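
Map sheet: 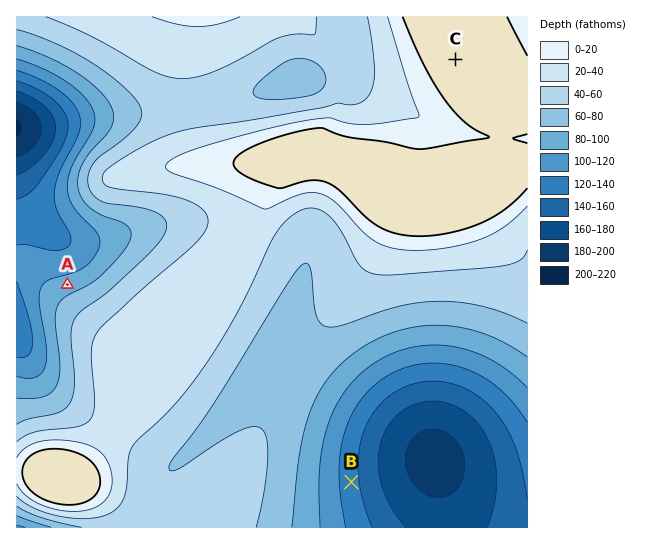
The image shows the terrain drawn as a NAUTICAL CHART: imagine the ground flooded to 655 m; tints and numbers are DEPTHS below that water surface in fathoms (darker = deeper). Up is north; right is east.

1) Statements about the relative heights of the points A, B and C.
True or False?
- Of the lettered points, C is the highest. True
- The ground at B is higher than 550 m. False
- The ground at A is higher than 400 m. True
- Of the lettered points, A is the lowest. False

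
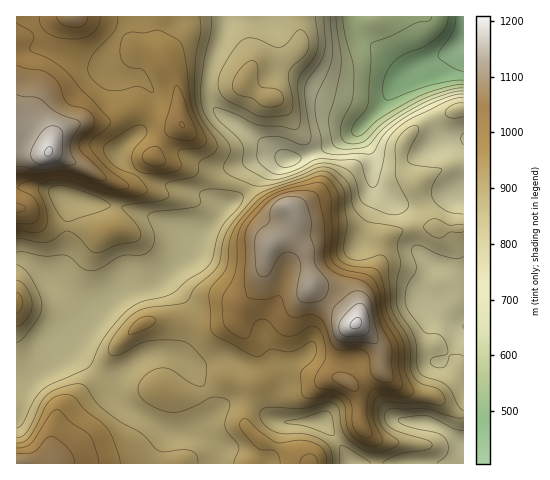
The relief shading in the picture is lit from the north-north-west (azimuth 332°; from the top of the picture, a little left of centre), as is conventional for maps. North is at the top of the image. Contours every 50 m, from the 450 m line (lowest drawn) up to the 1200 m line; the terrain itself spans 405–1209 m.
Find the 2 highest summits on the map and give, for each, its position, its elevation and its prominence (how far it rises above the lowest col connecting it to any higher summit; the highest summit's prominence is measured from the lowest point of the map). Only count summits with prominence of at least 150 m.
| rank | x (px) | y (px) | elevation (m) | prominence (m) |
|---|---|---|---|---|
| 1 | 356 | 323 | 1209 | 804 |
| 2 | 49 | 152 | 1205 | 348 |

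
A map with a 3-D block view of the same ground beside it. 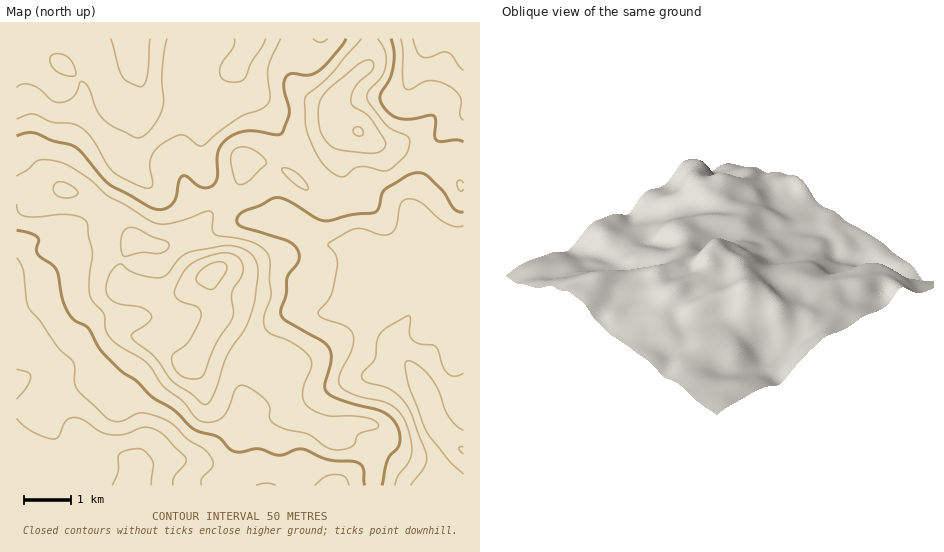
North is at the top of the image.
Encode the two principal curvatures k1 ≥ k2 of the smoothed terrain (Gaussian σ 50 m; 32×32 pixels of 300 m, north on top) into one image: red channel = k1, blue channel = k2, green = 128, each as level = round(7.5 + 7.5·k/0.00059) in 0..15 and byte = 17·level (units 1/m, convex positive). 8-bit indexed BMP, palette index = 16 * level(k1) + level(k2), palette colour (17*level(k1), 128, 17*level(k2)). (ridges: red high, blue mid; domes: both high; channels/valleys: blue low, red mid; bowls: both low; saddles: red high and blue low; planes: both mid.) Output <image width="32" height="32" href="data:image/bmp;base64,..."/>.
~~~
<image width="32" height="32" href="data:image/bmp;base64,Qk02CAAAAAAAADYEAAAoAAAAIAAAACAAAAABAAgAAAAAAAAEAAATCwAAEwsAAAABAAAAAAAAAIAAABGAAAAigAAAM4AAAESAAABVgAAAZoAAAHeAAACIgAAAmYAAAKqAAAC7gAAAzIAAAN2AAADugAAA/4AAAACAEQARgBEAIoARADOAEQBEgBEAVYARAGaAEQB3gBEAiIARAJmAEQCqgBEAu4ARAMyAEQDdgBEA7oARAP+AEQAAgCIAEYAiACKAIgAzgCIARIAiAFWAIgBmgCIAd4AiAIiAIgCZgCIAqoAiALuAIgDMgCIA3YAiAO6AIgD/gCIAAIAzABGAMwAigDMAM4AzAESAMwBVgDMAZoAzAHeAMwCIgDMAmYAzAKqAMwC7gDMAzIAzAN2AMwDugDMA/4AzAACARAARgEQAIoBEADOARABEgEQAVYBEAGaARAB3gEQAiIBEAJmARACqgEQAu4BEAMyARADdgEQA7oBEAP+ARAAAgFUAEYBVACKAVQAzgFUARIBVAFWAVQBmgFUAd4BVAIiAVQCZgFUAqoBVALuAVQDMgFUA3YBVAO6AVQD/gFUAAIBmABGAZgAigGYAM4BmAESAZgBVgGYAZoBmAHeAZgCIgGYAmYBmAKqAZgC7gGYAzIBmAN2AZgDugGYA/4BmAACAdwARgHcAIoB3ADOAdwBEgHcAVYB3AGaAdwB3gHcAiIB3AJmAdwCqgHcAu4B3AMyAdwDdgHcA7oB3AP+AdwAAgIgAEYCIACKAiAAzgIgARICIAFWAiABmgIgAd4CIAIiAiACZgIgAqoCIALuAiADMgIgA3YCIAO6AiAD/gIgAAICZABGAmQAigJkAM4CZAESAmQBVgJkAZoCZAHeAmQCIgJkAmYCZAKqAmQC7gJkAzICZAN2AmQDugJkA/4CZAACAqgARgKoAIoCqADOAqgBEgKoAVYCqAGaAqgB3gKoAiICqAJmAqgCqgKoAu4CqAMyAqgDdgKoA7oCqAP+AqgAAgLsAEYC7ACKAuwAzgLsARIC7AFWAuwBmgLsAd4C7AIiAuwCZgLsAqoC7ALuAuwDMgLsA3YC7AO6AuwD/gLsAAIDMABGAzAAigMwAM4DMAESAzABVgMwAZoDMAHeAzACIgMwAmYDMAKqAzAC7gMwAzIDMAN2AzADugMwA/4DMAACA3QARgN0AIoDdADOA3QBEgN0AVYDdAGaA3QB3gN0AiIDdAJmA3QCqgN0Au4DdAMyA3QDdgN0A7oDdAP+A3QAAgO4AEYDuACKA7gAzgO4ARIDuAFWA7gBmgO4Ad4DuAIiA7gCZgO4AqoDuALuA7gDMgO4A3YDuAO6A7gD/gO4AAID/ABGA/wAigP8AM4D/AESA/wBVgP8AZoD/AHeA/wCIgP8AmYD/AKqA/wC7gP8AzID/AN2A/wDugP8A/4D/AKiol4eHl5iGcZW4yNjIuLeFdXWXl4ZkYqX6p3R0lqfHh4eGh6iomJWDhYNzgoKTpJeXl5eGkpJykPalp6W11sWGhoenmIWCcnR1dYSDhJa4loaXhWKk6vjmtpXYxdalYIeHp5Z0kaOlhFNlhbWUk8eWhYampffZppaF2Pm2g4ChmKmodWKFusuVdHV1uNnUpoS3uMjot5a3+Pn7yZdgkOmYmJeVhaepubSlloWn+raFhXWWppaW1/fXx7bHpIC36Ja4p6anl5iYpaWUdbT3lXSFdbe3lZKig2KCpLSAYMbGcpaolpeYiIiFg6TJ5+iWcoWnuZiXpYJQUXKkpXBx17emg3R0hpiHhGFTpvzruJZyhaeomJjKp3R0hbeUcKW5ubqWdZeFhpOSleX1x+fXlnOVppiouLnHtqemhICVtZfIqIWGqIaEtvn46JZkpve3dZSkp6iol7a3p5ZSk8qXhceXdYeXhoPXxoWVdWR01uioppKThXV0hZamxpaRp7iFuJeHh4enhJKRgoN0hHKT96i4hnJhYoOEhoaXyKaDp4anh5eHl5e12evn1+XmuKXlZaa4t5SVqZZ1d3eYp3OWhpaGh4eHhpbJyLemg8X52Nd1t6Z1dIWYmHV2h5eFdJenl3WVhYaGhri2dHRikOn6/PjIp4OGlpWohoaHhoWGlqi6lcq4hnaFlsWFhZWQsLP5+efVxMm4hKeGdoZ1hoeGhrhxk4WGh5d1uOr298eUgJCzpaWmqKRyk3RkhKWVh3Z1tKalhIWGdoXG6aaUtramknBwgXKCgKSldFSm2JSGhoWzyreWdIOUtebHhHOFlsjHdGOEdGN0uMm3tte3c3WGlPeXpsfZ5/f12JZxYZWlpuXWl5d0hMfox8jJuIVTZXZz+rmmyOrY2YRzcXB1t7Zig+aohoTH+JWDppaTpHR0daX6lpfIqJalY2Nylai4p3CE2LmmxeimgLSlYoTJloS019aWtpeWppV0doOnurmnkLfbyse3loCT2KSEtsenxcSop7qohpe4loWGhIWnp5aQxtvJl4Vygae4tur49uemc4S6qLiFmKiGhoaFdKamlnKCpbaVlJSkubjX/PijpObHgpSVtmWFpJVlh4ZilqendXODlYWFg4W46MPnt2FUddbHc6amZHSVpnWXlnKlpZaGhoWGdIKW1df6taCAQFRlltm2uJWEdpeoh4WFgrfHpoaGlnRzlujFk/j3xKORgIWnqJeVlJeXl5iYhXNzqOmodoVzlJa4xnRhhfb3+9eQk5imdYSXqamXmKh1cXSX2LiGlnKRpqjIlnJzuNn76pKBdbeXp6iXl4eHp4WBhpfIuLfJyJBzt8iXdFGD1fbXlYJzt5c="/>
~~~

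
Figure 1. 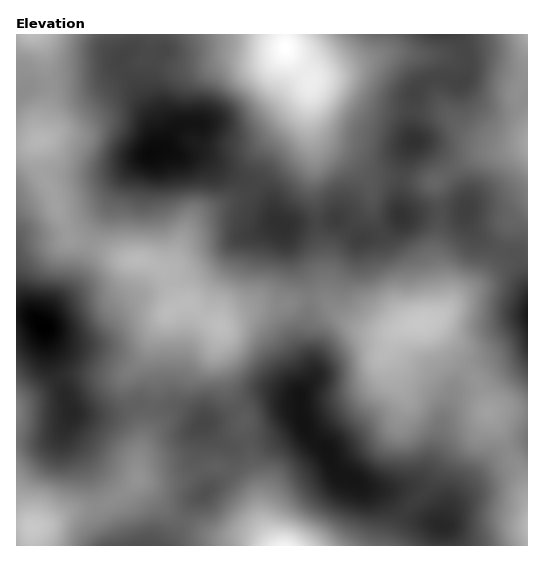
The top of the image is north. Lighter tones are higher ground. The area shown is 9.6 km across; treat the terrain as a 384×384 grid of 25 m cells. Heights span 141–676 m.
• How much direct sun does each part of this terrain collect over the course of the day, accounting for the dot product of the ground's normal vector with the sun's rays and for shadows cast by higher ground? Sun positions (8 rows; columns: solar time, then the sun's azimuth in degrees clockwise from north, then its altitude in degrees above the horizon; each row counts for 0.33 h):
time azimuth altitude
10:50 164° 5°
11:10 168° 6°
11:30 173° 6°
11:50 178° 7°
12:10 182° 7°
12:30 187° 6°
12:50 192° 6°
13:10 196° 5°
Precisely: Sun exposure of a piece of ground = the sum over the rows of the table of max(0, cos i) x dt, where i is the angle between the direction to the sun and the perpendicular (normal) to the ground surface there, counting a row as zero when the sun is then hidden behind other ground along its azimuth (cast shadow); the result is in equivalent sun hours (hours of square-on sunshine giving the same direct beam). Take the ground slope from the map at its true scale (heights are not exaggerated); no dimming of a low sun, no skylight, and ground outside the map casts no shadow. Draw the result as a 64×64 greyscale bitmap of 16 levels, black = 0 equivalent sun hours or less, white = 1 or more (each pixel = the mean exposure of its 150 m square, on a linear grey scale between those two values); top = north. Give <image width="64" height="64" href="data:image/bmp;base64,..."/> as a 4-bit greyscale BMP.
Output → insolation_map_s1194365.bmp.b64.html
<image width="64" height="64" href="data:image/bmp;base64,Qk12CAAAAAAAAHYAAAAoAAAAQAAAAEAAAAABAAQAAAAAAAAIAAATCwAAEwsAABAAAAAAAAAAAAAAABEREQAiIiIAMzMzAERERABVVVUAZmZmAHd3dwCIiIgAmZmZAKqqqgC7u7sAzMzMAN3d3QDu7u4A////AHd4h3eby6mYd4hmZlVVQgAAAAAAAAAAAAAAAAE0Vnh3Zmd3d4rMuqmHd1RDIjMxAAAAAAAAAAAAAAAAATRmdmZEREVniKu7u6mHUyAAAREAAAAAAAAAAAABERIjRGZURBEAEkZ3iau7qYZCAAAAAAAAAAAAAAAAACRVZmVERDIiAAAAE0RXiIiIZTEAAAAAAAAAAAAAAAABNXh3ZUMiMyEAAAAAEjRWeIdkQxAAAAAAAAAAAAAAAAEkZ3d2ZCIzMgAAAAAAEjV4h2VWQQAAAAAAAAAAAAAAASNGeIh2QzMyAAAAAAAAJGdmVFZlMQAAAAAAAAAAAAE1VUV4iHdlQxAAAAAAAAESNDMzNFZUIAAAAAAAAAAAJpmYdniZiIdkIQAAAAAAASIiIjMzNFQhAAAAAAAAAASLy7qHeKqql2UyAAAAAAARIiIzMzMyIREAAAAAAAABWM3dy6mJq8ynVDEAAAAAAAEREiIiIyIRERAAAAAAAANpvN7tupmau5dUIAAAAAAAEQAAERERESIjIAAAAAAAJGiazdzLqIiJmHUyIAAAAAARAAASMyERI0QyAAAAAAJWeImqqqqYd3eIhlRSAAAAABEQAAJFVDIjREMQAAAAFGiZiIh4iHZmZ3d2ZmQAAAABEiEQATRmVEQzMhAAAAE1eaqHZniIZlVWdmZ3RCAAABI0QyEiM1Z2ZlMhAAAAATV4q6hniIh3ZVVVVWUjMQABNWZlREVUV4iHZCEAAAASNGiruod3d4hlQyMzMgEiERNXiIh2Z3eJqpdlMRAAABEjV5qqmGVWd1RCEREAAAEiNGeImZh3eJq7uXZCIQARERE2eIiHZWZ2VUQhAAAAACNFVmZ4mYeIiKzcqHVEIiMyESRnh2ZmZnd2VDEAAAAAEiMzNEV4iImInO3MupmGVVQzRWiHdmZmZ3ZDIQAAAAAAAREiI1eZmZmb3dy7u7unZmdmZ3d3ZVZndkIhEAAAAAABERIjV5mZmZmrvLu7y7mHmZhlRWZmeIdmVDIhAAAAABIiIzVnmZmZiImqqqu7vN26qXVEVniqqHdUIRERAAABI0VmZneJqqmHeIiJmqms7supdUVniZqphjIQABEAABE0aJmHd3mqqZh2ZmiJmavMy5dURFZnd4h1MhEAARESNGeJqpdmaJmIhlRDR4iJqYmpdCESI0VVZ3ZUQhABIjVoiImZh2VVZndkIiI1Z3iYZnYxEQARIjNFZ3ZUMiJlZ4mIiHd3ZDM0VlMhIiNVVndlUxERAAAAARI1VVRERJqqqph2ZndkMiM0QyEREjMzRFVCERAAAAAAABI1VmZmve7tuXZWd2VUMiIhEAAAEiERIyEQAAAAAAAAACRWZmfO///bl2Z4d3ZDIREAAAAAAAARERAAAAAAAAAAASRWebze/+y5iJmZhlRDIQAAAAAAABERAAAAAAAAAAAAATaKmavd3LqZmZl1REMhAAAAAAAAAQAAAAAAAAAAAAAAJWh4mrzLqYZlVVMzMhAAAAAAAAAAAAAAAAAAAAAAAAEjRWiJmqqGUxEREQEREQAAAAAAAAAAAAAAAAAAAAAAATRFZmZmd1QgAAAAABIiAAAAAAAAAAAAAAAAAAAAAAASVnZlREREMhAAAAAAAiIQAAAAAAAAAAAAAAAAAAAAACR4h3dndkMhAAAAAAAAEiAAAAAAABEQASEAAAAAAAABNXd3mYiGQxAAAAAAAAASIQAAAAASNDISNDEAAAAAAAE0RFeZh2VDIQAAAAAAABIzIiIRE1Z3ZUREQwAAAAAAEiNEZ3d2VEMhAAAAAAAAABIzM0RGiph3ZlVUIAAAERIzNFZnZ3ZEMyEAAAAAAAAAABI0VmeamYh2ZlRDIjVmVURVZmZ3dkMyIQAAAAAAAAAAATRWiZq7qYd1RFVVeZh3Z2dndohkMzMiAAAAAAAAAAACNFaJqrzLmHZEVEREVomZmYiImFREVUMQAAAAAAAAABNVZ4qqu7uodlQzIRATWKu6qZmYdmZmZjEAAAAAAAABNGiJmqqqqqh2UyEQAAE2iqqZmYiIh2Z4YgAAAAAAAAJFeKqqqqmZmHZUIRAAATVmd3eIZ4iHZnmFEAAAAAAAE0VXmqqqqYh2ZmVDIAASRERERWZEVVZmZ4dRAAAAAAASI0Z5qqqph2VVVmVDITREMzMzRCIiJFQzV3UQAAAAAAETV4m8uqmYdlVWZmZmdlMiIiMyERARIREkZjAAAAABIiV5mru7qqmHdmZniZmGQhESIiEREQAAARJEQhERETRFZ4mqqqq7upmHZmd3dmUyEREzIRABEQARESNWUzRoiJq7qruqqru7qodmVVREMhERE0VCEAESIRERJGiIibvN3//czLqZmaq6l3ZUMzMhAAEkVVQyEiMyIRI0Z4mrvO////7cuYd3iaqYh3ZUMxAAASRERVREREMyIjRWeJqqzv7e7cupdVVneIiIiHZTIiERIzM1VWVUREMiNFZnd3eauqqqqql1RERFZ3iJmHZEVUMiIjVWZmVERDM0VmVUVWZ4dneImoYyERI1Z4mZmHZlVDIjRXeHdlRERERFVDM0RFZURWaJhkIQARNFd4iIdlRFQyNWmqmGVERFVEREM0VEREM0RWZlMQAAARJFVUNEREVDNFeruYdmZmZ3ZVZmZmVEQzMzMzIQAAAAAAERAAEjRVVWaJqYh3eJmZmHZ4h3ZmVVQiEQAAAAAAAAAAAAAAJFVnd3"/>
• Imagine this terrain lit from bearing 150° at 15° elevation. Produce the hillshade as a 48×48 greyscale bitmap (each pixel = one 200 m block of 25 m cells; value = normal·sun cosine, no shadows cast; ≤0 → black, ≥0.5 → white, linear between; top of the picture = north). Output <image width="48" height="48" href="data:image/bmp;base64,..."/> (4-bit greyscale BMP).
<image width="48" height="48" href="data:image/bmp;base64,Qk32BAAAAAAAAHYAAAAoAAAAMAAAADAAAAABAAQAAAAAAIAEAAATCwAAEwsAABAAAAAAAAAAAAAAABEREQAiIiIAMzMzAERERABVVVUAZmZmAHd3dwCIiIgAmZmZAKqqqgC7u7sAzMzMAN3d3QDu7u4A////AIm8zN7sy6mXZURUIREjRERERWZlRFZmZnibzM3dzLqYZDNEMhEiM0RERWd3ZEVVVVZ4q7vMzMuoUyESMyIiIjMzRnmZhlRERERWaIiavLuoZDERI0RDMzMzRXmql1Q0RFNERVZoq7uqlkIRJFZmVUVVVWiaqHVERFQzM0RGiqqqqXUyJGd3dmd3d3eKqYdVRGUyIzNFaJmYmZdTNGd4iIiZqqmZqph2ZXZTMzNEV4mYd3dlVFZ3iImrzMupq7qHdodlQzM0VoiIdmd2ZlZneHiazd3KmruYdqqHVEQzNXiHdmeIiHd3iIh4rN3KmJqpmMyoZERDNGiZdmeJmYd3iZiHirzKiImqqsy5hURVVWeamHd4mYiHiJmYeazKh3iaq7u6h2ZndniKupiImZiHd4mpiKvLl2eJmpmqiHiJmImau6qYmqmGVWeaqZq7l2Z3h2eJiHeJqqqqzMu7q7qXQ0aJqZqqmHdmZmZnd2Z4q6qqvN3d3My5YzR4mZqqqYd3ZmZVVURWeru6q97/7t3LhkRomqqqqYeId2ZURDNFaKu7qr3//u7cqGVXmaq6qpiIiHZURVVVaKu7qazu7t3duXZWiavMupmImYdlVWd3d5vLqZrN3d3dyYdmeJq8y6mHiYiHZmiYd4q7qIirzMy7qXZVV4iavLqYiZqYd2eIdmeamHeJq6u5iGVDRVZ4rMy7qry6h2Z4h1Z4h2Z4iZmYd1VDMzNFebzMzM3cqGZ4iHZnd2VmZ3Z3ZlQyIiIjRpvMzc3u2od4mYd3d2RERVVVZmQyEjIjNGirzavN3KiJqpiId2VEM0RFVmQyEjMzMzV5rImrzKh3iId4h3VEQzMzRVVDIjRERERoiXeJu5dURVVniIZEREMzRWVEQyNFVlVoiXZniYZDMjNGial2ZWVEVWdmZCI1ZmZ5mYd3iHZDIiI0eaqZh3dVZmiIdkM1dmZ4mpiImHZDMiIjaKqpmYh3iHiamGVWh2ZniYiImYdkRDIRNomZqpmZqpiKuoh4mXZneHiIiZhlRDEQAkeImpmru6mJu5mqupd3iHiImZh1MyEQATRoiZms3LqZqpiavLmIiJiImqqXUzIiI0VoiZmr7sqZmHVXm7upmamZq8y5dlVERFZomZmr3tuph2Q0aKqqmZqru97cuXdmZWZnmpmrzcuqmGQ0VniIiHiau83u26h3dlVmiamrzMuqqoZUVmZmZlZ4qqve3LmHdlRWeKqrzcuqu6mGZlVVVVVmiImszLqph2VWeJqs3ty7u7qYdlRVVERmd3eKvLu7uph3iZms7/3Luqh3ZlRVZVRniIeJq7u83cupmpmb3/7cupdmVURWd3ZnmZiImru7zdy6qqmJvf7cy6hmZURFeIiImqmImZqZq7qZmqmIm83d3cqHd2REZ5mZqqmIiZh3eIhmeaqYiZq7zcypmXVEZ5qru6qYiIdmZWZUV5qod4iJq7uqmHZEZ6u8y7upiIh3ZVVDRXiYd2ZmeJh3d3ZVZ7zMzMuqqYmHdmZTNGeIdmZVVndlZ3ZlZw=="/>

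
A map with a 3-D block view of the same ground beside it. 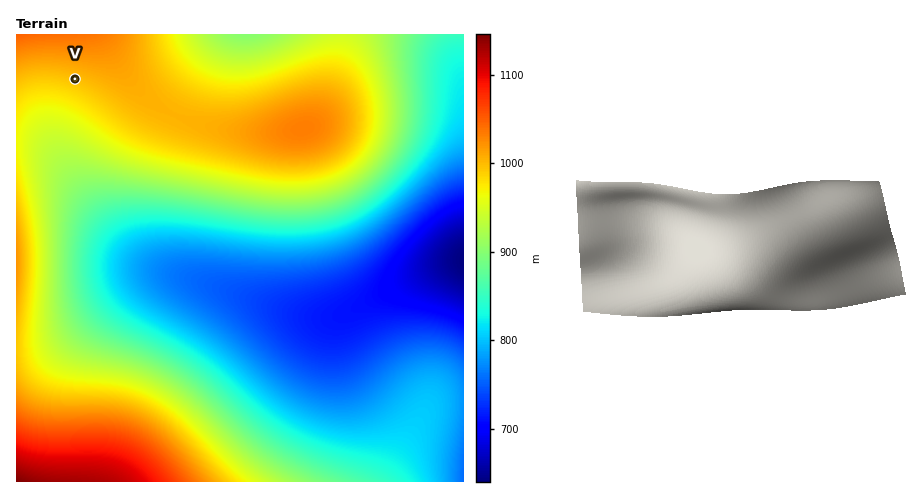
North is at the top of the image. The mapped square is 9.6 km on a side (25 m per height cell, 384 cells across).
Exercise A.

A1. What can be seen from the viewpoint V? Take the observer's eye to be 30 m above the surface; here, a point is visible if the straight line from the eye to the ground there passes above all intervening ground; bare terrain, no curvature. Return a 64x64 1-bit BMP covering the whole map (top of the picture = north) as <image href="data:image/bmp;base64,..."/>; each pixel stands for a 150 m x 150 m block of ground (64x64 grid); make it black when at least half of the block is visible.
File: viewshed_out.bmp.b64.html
<image width="64" height="64" href="data:image/bmp;base64,Qk0+AgAAAAAAAD4AAAAoAAAAQAAAAEAAAAABAAEAAAAAAAACAAATCwAAEwsAAAIAAAAAAAAA////AAAAAAD/////////4P/////////g/////////+D/////////4P/////////g/////////+D/////////4P/////////w//////////D/////////+P/////////4//////////z/////////+P///////AGA///////gAAD//////wAAAP/////8AAAA//////gAAAD/////4AAAAP////+AAAAA/////wAAAAD////8AAAAAP////AAAAAA////4AAAAAD///+AAAAAAP///gAAAAAA///4AAAAAAD//+AAAAAAAP//wAAAAAAA//8AAAAAAAD//gAAAAAAAP/8AAAAAAAA//wAAAAAAAD/+AAAAAAAAP/4AAAAAAAA//AAAAAAAAD/8AAAAAAAAP/wAAAAAAAA//AAAAAAAAD/4AAAAAAAAP/gAAAAAAAA/+AAAAAAAAD/4AAAAAAAAP/gAAAAAAAA//AAAAAAAAD/8AAAAAAAAP/8AABAAAAA//8AH/gAAAD//////gAAAP//////AAAA//////+AAAD//////8AAAP//////wAAA///////gAAD//////+AAAP//////8AAA///wAP/wAAD//8AAP/gAAP//gAAP+AAA//8AAAP4AAD//wAAAPwAAP/+AAAAPAAA//4AAAAeAAD//AAAAAYAAA=="/>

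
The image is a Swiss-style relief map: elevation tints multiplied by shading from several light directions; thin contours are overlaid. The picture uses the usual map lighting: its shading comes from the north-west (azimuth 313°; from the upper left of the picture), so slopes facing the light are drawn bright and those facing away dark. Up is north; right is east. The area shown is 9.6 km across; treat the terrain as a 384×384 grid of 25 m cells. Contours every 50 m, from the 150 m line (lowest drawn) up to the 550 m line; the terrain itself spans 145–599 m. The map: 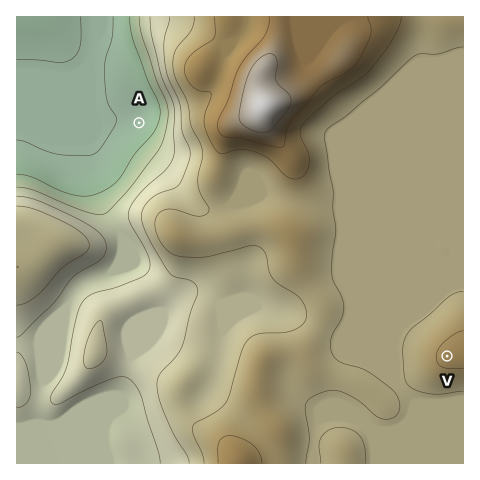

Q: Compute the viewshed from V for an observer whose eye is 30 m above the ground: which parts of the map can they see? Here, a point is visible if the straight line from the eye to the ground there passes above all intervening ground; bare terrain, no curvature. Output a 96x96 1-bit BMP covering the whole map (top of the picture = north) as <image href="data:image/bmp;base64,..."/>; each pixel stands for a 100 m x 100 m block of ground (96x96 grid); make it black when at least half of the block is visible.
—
<image width="96" height="96" href="data:image/bmp;base64,Qk2+BAAAAAAAAD4AAAAoAAAAYAAAAGAAAAABAAEAAAAAAIAEAAATCwAAEwsAAAIAAAAAAAAA////AAAAAAAAAAAAAAH//gf///8AAAAAAAH//gf///8AAAAAAAP//wf///8AAAAAAAP//w////8AAAAAAAfw/5////8AAAAAAAfg//////8AAAAAAA+B//////8AAAAAAA8B//////8AAAAAAAwD//////8AAAAAAAAD//////8AAAAAAAAH//////8AAAAAAAAP//////8AAAAAAAAP//+f//8AAAAAAAAP//+///8AAAAAAAAf//////8AAAAAAAAf//////8AAAAAAAAf//////8AAAAAAAAf//////8AAAAAAAAf5/////8AAAAAAAAf5/////8AAAAAAAAf5/////8AAAAAAAAP//////8AAAAAAAAP//////8AAAAAAAAP//////8AAAAAAAAH//////8AAAAAAAAH//////8AAAAAAAAH//////8AAAAAAAAHg/////8AAAAAAAAEAf////8AAAAAAAAAAf////8AAHAAAMAAAP/////AADwAAOAAAP/////gAD4AAPgAAP////74AB8AAPwAAP////78AA/AAH4AAP////7+AAHgAH4AAf////7/gABwAD4AB///////wAAAAD8Af///////4AAAQD+A////////8AAAcD/Af////////AAAf//AP////////gAAP/+AP////////wAAP/8AP////////4AAP/4AH////////8AAP/4AH////////8AAf/4AH/////+H/8AAf/4AP/////8B/4AAP/8AP/////8B/wAAP/8AP/////8B/gAAP/+AP/////8P+AAAPgMAH///////8AAAHAAAD/////9/wAAAEAAAB/////8/AAAAAAAAB/////8YAAAAAAAAB/////8AAAAAAAAAD/////8AAAAAAAAAH/////8AAAAAAAAAP/////8AAAAAAAAAf/////8AAAAAAAAA//////8AAAAAACAA//////8AAAAAADAA//////8AAAAAADgA//////8AAAAAABwA//////8AAAAAAB////////8AAAAAAB////////8AAAAAAB////////8AAAAAAB////////8AAAAAAB////////8AAAAAAB////////8AAAAAAA////////8AAAAAAAf///////8AAAAAAAP///////8AAAAAAAA///////8AAAAAAAAP//////8AAAAAAAAP//////8AAAAAAAAH//////8AAAAAAAAB//////8AAAAAAAAAP/////8AAAAAAAAAD/////8AAAAAAAAAB/////8AAAAAAAAAAf////8AAAAAAAAAAP////8AAAAAAAAAAH////8AAAAAAAAAAD////8AAAAAAAADgA////8AAAAAAAABwAf///8AAAAAAAAAwAP///8AAAAAAAAAQAH///8AAAAAAAAAAAD///8AAAAAAAAAAAB///8AAAAAAAAAAAA///8AAAAAAAAAAAAf//8AAAAAAAAAAAAP//8AAAAAAAAAAAAP//8AAAAAAAAAAAAP//8="/>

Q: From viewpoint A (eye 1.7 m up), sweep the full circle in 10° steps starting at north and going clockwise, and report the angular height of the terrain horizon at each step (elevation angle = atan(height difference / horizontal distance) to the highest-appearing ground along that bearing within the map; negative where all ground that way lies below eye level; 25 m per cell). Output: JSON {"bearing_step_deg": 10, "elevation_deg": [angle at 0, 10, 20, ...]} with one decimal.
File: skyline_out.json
{"bearing_step_deg": 10, "elevation_deg": [2.3, 4.6, 6.9, 9.4, 11.2, 11.9, 12.0, 12.0, 12.3, 12.2, 11.5, 10.2, 9.0, 8.1, 7.4, 6.8, 6.9, 6.7, 5.4, 3.7, 3.6, 4.4, 4.3, 3.9, 2.3, 0.4, -0.2, -0.3, -0.3, -0.3, -0.1, 0.2, 0.2, -0.2, -0.1, 0.3]}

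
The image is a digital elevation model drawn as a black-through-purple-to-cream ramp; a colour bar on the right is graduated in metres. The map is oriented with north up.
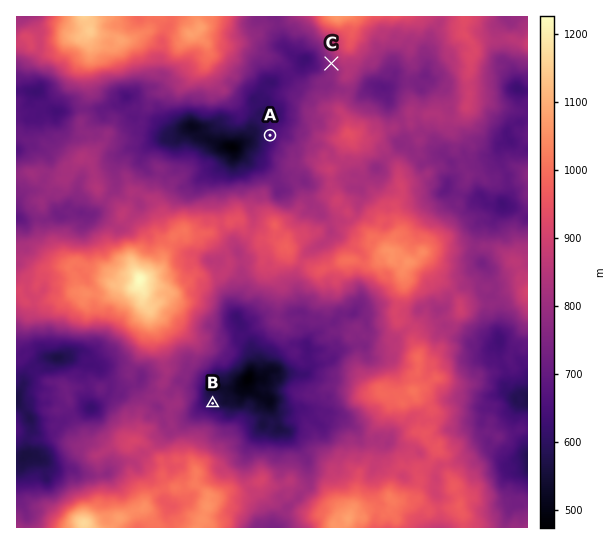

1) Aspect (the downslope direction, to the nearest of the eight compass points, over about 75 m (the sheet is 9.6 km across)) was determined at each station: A W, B NE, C W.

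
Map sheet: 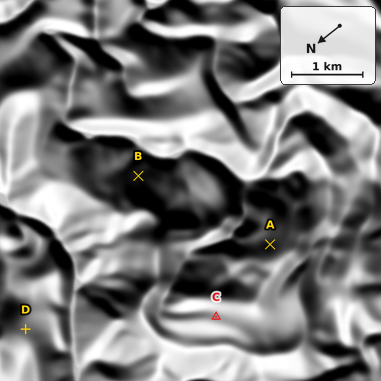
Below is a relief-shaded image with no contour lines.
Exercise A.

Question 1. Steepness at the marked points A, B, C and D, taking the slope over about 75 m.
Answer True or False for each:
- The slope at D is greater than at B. False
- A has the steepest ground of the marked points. True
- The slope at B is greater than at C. True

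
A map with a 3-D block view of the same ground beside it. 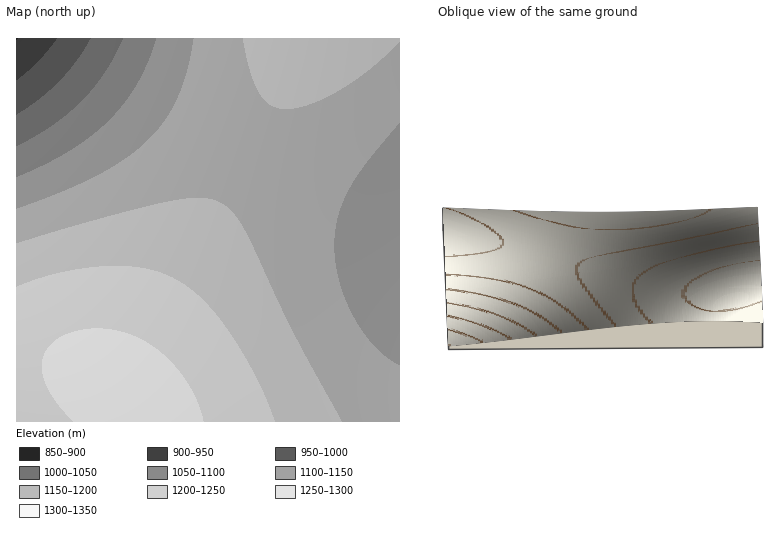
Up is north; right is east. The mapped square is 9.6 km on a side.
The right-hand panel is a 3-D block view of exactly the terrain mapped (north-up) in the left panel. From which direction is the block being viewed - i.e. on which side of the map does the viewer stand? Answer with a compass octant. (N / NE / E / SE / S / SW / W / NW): W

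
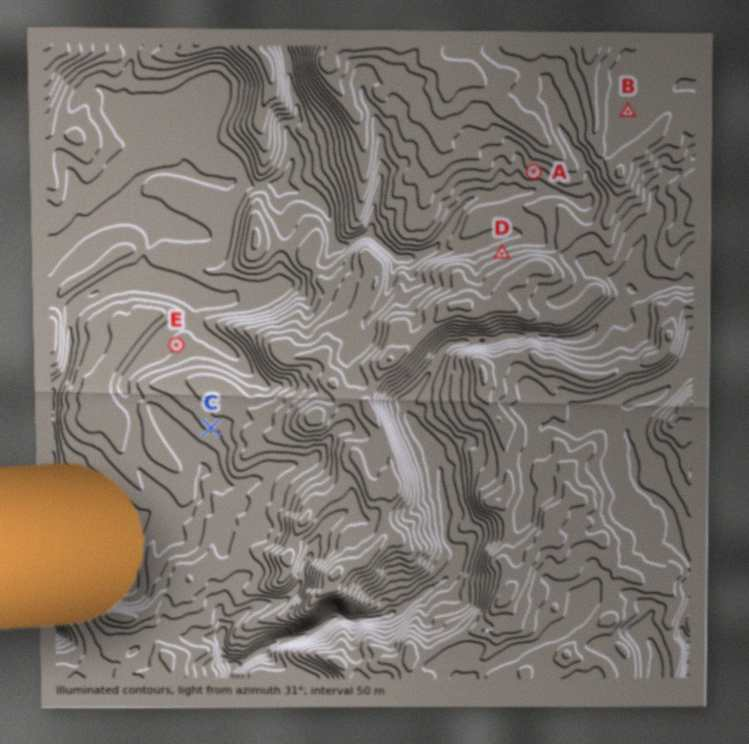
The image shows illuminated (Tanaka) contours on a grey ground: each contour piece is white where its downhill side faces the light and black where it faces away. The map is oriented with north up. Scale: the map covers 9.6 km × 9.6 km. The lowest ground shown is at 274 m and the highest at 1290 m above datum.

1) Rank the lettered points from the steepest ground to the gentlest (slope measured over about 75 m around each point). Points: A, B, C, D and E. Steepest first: D A C E B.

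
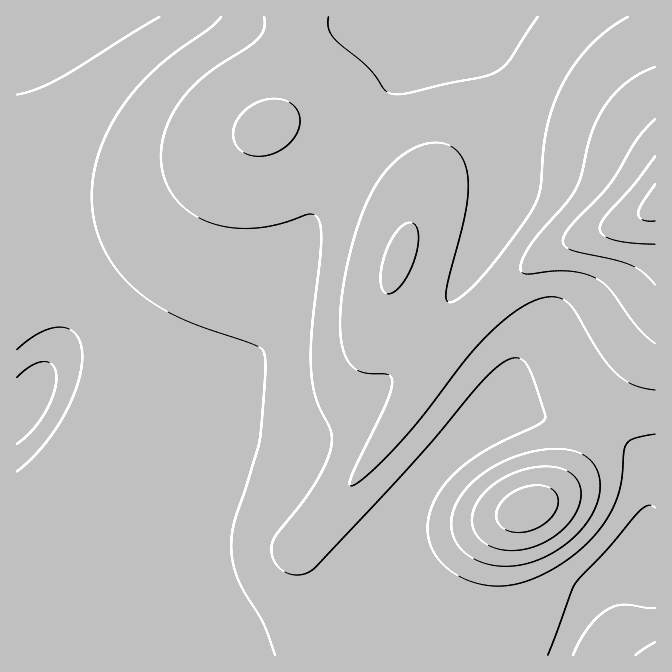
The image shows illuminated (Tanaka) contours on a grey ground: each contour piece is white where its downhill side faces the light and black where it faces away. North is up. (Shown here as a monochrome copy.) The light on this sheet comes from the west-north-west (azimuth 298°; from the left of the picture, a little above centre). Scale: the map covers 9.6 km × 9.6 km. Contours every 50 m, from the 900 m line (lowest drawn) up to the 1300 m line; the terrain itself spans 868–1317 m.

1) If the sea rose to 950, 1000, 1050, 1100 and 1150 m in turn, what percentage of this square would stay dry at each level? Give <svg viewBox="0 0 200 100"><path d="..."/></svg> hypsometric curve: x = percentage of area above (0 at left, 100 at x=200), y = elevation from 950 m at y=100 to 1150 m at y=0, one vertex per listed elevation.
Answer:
<svg viewBox="0 0 200 100"><path d="M194 100l-52-25-52-25-49-25-28-25"/></svg>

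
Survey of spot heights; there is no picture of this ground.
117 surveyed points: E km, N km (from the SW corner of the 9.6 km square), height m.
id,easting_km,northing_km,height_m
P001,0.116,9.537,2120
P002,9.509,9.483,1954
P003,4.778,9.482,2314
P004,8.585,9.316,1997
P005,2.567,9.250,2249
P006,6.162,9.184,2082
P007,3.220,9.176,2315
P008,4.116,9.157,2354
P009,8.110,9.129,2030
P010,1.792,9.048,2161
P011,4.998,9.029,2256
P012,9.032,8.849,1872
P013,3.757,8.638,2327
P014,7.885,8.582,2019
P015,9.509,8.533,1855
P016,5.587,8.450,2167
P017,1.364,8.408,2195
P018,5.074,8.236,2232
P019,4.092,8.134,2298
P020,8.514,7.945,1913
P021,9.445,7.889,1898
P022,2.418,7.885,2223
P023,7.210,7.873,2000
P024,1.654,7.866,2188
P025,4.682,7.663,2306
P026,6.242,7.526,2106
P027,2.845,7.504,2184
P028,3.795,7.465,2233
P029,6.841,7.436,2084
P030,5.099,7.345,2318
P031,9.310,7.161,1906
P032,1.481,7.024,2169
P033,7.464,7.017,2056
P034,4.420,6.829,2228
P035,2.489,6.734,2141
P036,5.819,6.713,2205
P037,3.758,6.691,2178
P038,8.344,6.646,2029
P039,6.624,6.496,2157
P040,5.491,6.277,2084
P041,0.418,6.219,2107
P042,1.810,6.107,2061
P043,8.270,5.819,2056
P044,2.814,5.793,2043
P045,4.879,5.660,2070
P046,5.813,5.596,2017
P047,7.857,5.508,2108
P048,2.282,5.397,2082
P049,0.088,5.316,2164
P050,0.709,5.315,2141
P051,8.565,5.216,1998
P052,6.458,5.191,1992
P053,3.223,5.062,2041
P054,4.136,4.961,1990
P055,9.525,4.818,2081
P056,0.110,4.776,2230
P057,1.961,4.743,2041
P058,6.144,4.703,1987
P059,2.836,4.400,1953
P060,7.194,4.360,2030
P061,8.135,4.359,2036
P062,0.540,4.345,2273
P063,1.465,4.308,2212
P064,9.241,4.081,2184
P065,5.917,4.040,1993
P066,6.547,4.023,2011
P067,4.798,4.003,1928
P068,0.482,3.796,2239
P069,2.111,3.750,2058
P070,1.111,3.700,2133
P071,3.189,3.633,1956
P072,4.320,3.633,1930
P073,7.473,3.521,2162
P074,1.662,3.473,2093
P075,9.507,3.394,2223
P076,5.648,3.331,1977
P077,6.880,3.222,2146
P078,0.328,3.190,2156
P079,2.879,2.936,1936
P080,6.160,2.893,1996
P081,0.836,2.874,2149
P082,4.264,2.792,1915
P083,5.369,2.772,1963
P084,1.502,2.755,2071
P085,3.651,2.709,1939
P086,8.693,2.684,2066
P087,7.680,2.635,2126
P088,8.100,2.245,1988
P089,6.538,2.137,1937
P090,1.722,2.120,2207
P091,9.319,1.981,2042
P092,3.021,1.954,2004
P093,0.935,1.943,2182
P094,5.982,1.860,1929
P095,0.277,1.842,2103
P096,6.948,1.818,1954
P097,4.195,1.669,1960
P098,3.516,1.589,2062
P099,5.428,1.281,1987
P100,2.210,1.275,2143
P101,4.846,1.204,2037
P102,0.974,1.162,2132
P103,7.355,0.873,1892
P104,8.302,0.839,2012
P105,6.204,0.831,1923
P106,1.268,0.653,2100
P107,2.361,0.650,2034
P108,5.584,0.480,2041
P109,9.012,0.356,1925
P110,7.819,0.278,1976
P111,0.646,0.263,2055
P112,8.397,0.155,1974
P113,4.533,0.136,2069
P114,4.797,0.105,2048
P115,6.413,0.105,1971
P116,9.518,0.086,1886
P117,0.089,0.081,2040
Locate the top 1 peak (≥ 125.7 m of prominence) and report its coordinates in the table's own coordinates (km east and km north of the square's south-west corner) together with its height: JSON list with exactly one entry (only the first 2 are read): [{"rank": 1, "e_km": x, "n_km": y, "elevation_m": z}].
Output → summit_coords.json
[{"rank": 1, "e_km": 4.01, "n_km": 9.31, "elevation_m": 2366}]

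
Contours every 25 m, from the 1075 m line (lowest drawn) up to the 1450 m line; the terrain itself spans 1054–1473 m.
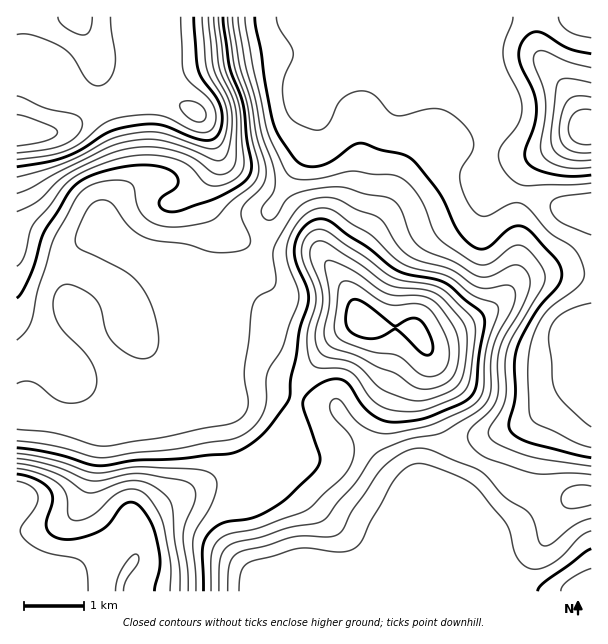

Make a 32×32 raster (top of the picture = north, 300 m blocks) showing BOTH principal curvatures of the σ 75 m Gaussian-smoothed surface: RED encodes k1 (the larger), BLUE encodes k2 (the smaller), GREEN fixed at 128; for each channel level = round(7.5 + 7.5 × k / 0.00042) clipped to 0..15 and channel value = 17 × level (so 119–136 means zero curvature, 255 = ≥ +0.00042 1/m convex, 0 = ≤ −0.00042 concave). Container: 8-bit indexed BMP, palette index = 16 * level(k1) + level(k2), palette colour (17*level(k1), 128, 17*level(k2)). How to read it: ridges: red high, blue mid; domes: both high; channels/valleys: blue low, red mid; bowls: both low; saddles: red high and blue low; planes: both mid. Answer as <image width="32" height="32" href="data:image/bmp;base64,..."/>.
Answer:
<image width="32" height="32" href="data:image/bmp;base64,Qk02CAAAAAAAADYEAAAoAAAAIAAAACAAAAABAAgAAAAAAAAEAAATCwAAEwsAAAABAAAAAAAAAIAAABGAAAAigAAAM4AAAESAAABVgAAAZoAAAHeAAACIgAAAmYAAAKqAAAC7gAAAzIAAAN2AAADugAAA/4AAAACAEQARgBEAIoARADOAEQBEgBEAVYARAGaAEQB3gBEAiIARAJmAEQCqgBEAu4ARAMyAEQDdgBEA7oARAP+AEQAAgCIAEYAiACKAIgAzgCIARIAiAFWAIgBmgCIAd4AiAIiAIgCZgCIAqoAiALuAIgDMgCIA3YAiAO6AIgD/gCIAAIAzABGAMwAigDMAM4AzAESAMwBVgDMAZoAzAHeAMwCIgDMAmYAzAKqAMwC7gDMAzIAzAN2AMwDugDMA/4AzAACARAARgEQAIoBEADOARABEgEQAVYBEAGaARAB3gEQAiIBEAJmARACqgEQAu4BEAMyARADdgEQA7oBEAP+ARAAAgFUAEYBVACKAVQAzgFUARIBVAFWAVQBmgFUAd4BVAIiAVQCZgFUAqoBVALuAVQDMgFUA3YBVAO6AVQD/gFUAAIBmABGAZgAigGYAM4BmAESAZgBVgGYAZoBmAHeAZgCIgGYAmYBmAKqAZgC7gGYAzIBmAN2AZgDugGYA/4BmAACAdwARgHcAIoB3ADOAdwBEgHcAVYB3AGaAdwB3gHcAiIB3AJmAdwCqgHcAu4B3AMyAdwDdgHcA7oB3AP+AdwAAgIgAEYCIACKAiAAzgIgARICIAFWAiABmgIgAd4CIAIiAiACZgIgAqoCIALuAiADMgIgA3YCIAO6AiAD/gIgAAICZABGAmQAigJkAM4CZAESAmQBVgJkAZoCZAHeAmQCIgJkAmYCZAKqAmQC7gJkAzICZAN2AmQDugJkA/4CZAACAqgARgKoAIoCqADOAqgBEgKoAVYCqAGaAqgB3gKoAiICqAJmAqgCqgKoAu4CqAMyAqgDdgKoA7oCqAP+AqgAAgLsAEYC7ACKAuwAzgLsARIC7AFWAuwBmgLsAd4C7AIiAuwCZgLsAqoC7ALuAuwDMgLsA3YC7AO6AuwD/gLsAAIDMABGAzAAigMwAM4DMAESAzABVgMwAZoDMAHeAzACIgMwAmYDMAKqAzAC7gMwAzIDMAN2AzADugMwA/4DMAACA3QARgN0AIoDdADOA3QBEgN0AVYDdAGaA3QB3gN0AiIDdAJmA3QCqgN0Au4DdAMyA3QDdgN0A7oDdAP+A3QAAgO4AEYDuACKA7gAzgO4ARIDuAFWA7gBmgO4Ad4DuAIiA7gCZgO4AqoDuALuA7gDMgO4A3YDuAO6A7gD/gO4AAID/ABGA/wAigP8AM4D/AESA/wBVgP8AZoD/AHeA/wCIgP8AmYD/AKqA/wC7gP8AzID/AN2A/wDugP8A/4D/AIeYmIeFl6amx5iHdGNjdnd3h4eHh3eHd3d3h4SyoWFil6e4p5aXuMnJmIViUWOCcnKCk4SGh4eHh4eFlMjIl4SWlZa2poa46aeEgoFzhYVkdae3loaGh4d3d4OXudm4dKOCYnSWpsjZpYOUtLeol4a2x6eGh4aHh3d2c5aXt8Z0uKaTgoS46riztqW1yMnHx7iXdnaGh4Z3d3KFppaX18f7+fbT09n8xsXZtpWXmJiYl5eGhnV2dXVydKjItrbZ+vv458WipsnWxtfWtaaomJeouKmGdWVkc4XG59jHxtfIpJOTc1JxkoSFlre2xtioh5epuKWVZGSm5/bGp5eWlXSAgICAcXGAcHFzhXaFtteol5eVorSFc7OzkoJzZIWEY3OEhYaHd4d3doSDclJ0x8iHdYGit7enk4GRkYFjhoZ2d4aGloaHd4eHh4d3Y3S1xZRScae5t9iouOfWo4OGdnV1h5iZloeHh4eHh4eEl5fGxFJSt6eW2Mr557aUdHZ1d4aWl5iGhoaGh4eHh4SXlrX0pGK0lYXJ6+qmZWN0hoV3h5aXh4WGmKeGd4d3dYZ1g+b3t8e2penq2bZkU3OFdYenloZ2hpiomIV3d3d1h4SSx/j7+ubW6cnI5sSFcmJ0d8eFdHd2l6iGhneHh4aYhXF0xvr61Oftybfl9fiVUmFz1nRkdoanmIWHh3eHhod1QVLl+NijxdvZloLV+Oa1paXXhIOnp5iHhoeHh4eHdnKBtvb4mISDhbWlcZTn2NfGtemFg5aHhoaHd3aFhYWFoMX797eWdWNikpRiZNe4pqaV14VzdHaHhIKCc4aot7Sw1vzYdZSEZHSEhFN0x8iGl6a0pYRydoSUt7inlbWlY3C0+MZ0laaGd4d2dHS2x3VkdKa3lmJTZKba2se2ooBggLPHx5WGp5iYiHZ0dZSzcWBwlrWTQVFyk5SFk9TmttPAspa2pnaXqIeGdHaHhKKSg4OCorJzcXJxcGBQtPr69rFyU3SlhoemhYV2doWlxsW3p9fo+tmkdGRkY3Pz9PWkgXNkZaaXdpaWl5iGhaXF9ffa+fj5+PXFppSk2fr4xHFgdHZ1l5d2hpiYmIaGc3O1+/+nhZXF1eb35vX6//23gGB0dnaXl3Z1hpeGh3d0UnXo+5RzdYWWlrbH1+f6+7aQcHaHh4eXhneGhoeHd3RSpPW2hod3hbiWhYaV1PPEgoBydoeHh4aHh3d3h3eHgYb25pd3d3SGyJd1dqbW5aRigISGh4eHh4d3h4eHh4Wj6fi2h3V0dbbHhoWHuNjop4GBhYaHh4eHd3eHh4eHhaTox2V1pbbI2qd1hZi41/aEUGJ1d4eHh3eHh4eHh3d3c8OjY3Q="/>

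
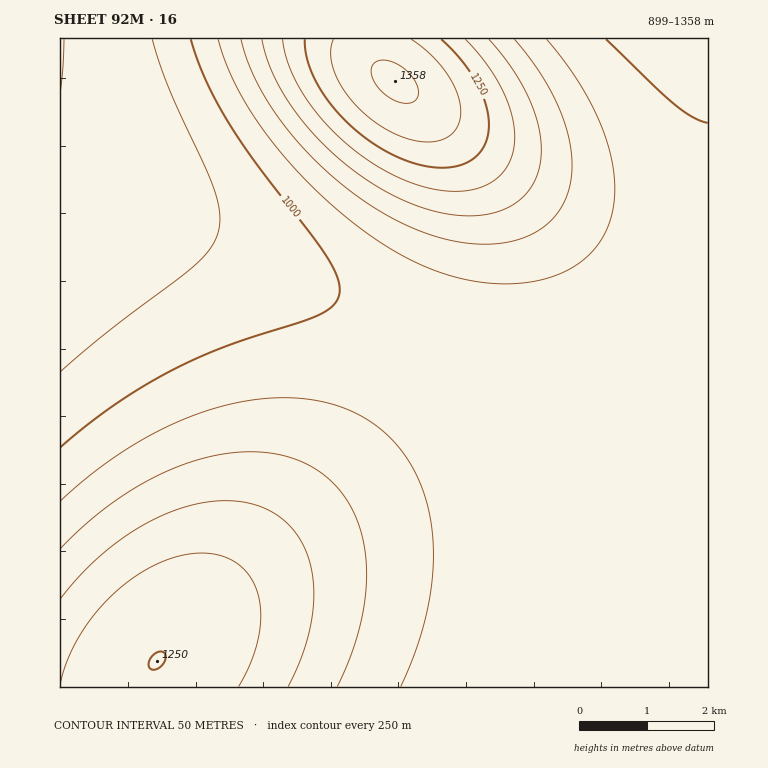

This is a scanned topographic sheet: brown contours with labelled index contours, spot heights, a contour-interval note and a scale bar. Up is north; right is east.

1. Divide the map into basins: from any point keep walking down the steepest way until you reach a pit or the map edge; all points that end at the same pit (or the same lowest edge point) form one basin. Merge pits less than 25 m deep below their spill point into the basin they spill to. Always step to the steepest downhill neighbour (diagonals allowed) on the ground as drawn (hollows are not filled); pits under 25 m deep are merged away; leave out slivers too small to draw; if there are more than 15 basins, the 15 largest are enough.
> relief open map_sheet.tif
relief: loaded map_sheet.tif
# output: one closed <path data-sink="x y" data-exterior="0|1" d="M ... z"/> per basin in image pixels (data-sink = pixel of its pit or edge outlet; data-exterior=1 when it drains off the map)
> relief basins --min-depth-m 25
<path data-sink="670 39" data-exterior="1" d="M708 38l-336 1 0 9 7 18 56 53 13 18 14 32 5 36-2 34-8 42-10 32-12 29-17 32-37 54-32 37-180 181-17 20-5 12 1 9 560 0z"/><path data-sink="60 39" data-exterior="1" d="M371 38l-311 1 0 648 87 0 0-9 5-12 17-20 180-181 25-29 34-45 27-49 18-49 10-43 2-30 2-2-4-42-6-22-16-27-32-35-12-8-18-18-5-12z"/>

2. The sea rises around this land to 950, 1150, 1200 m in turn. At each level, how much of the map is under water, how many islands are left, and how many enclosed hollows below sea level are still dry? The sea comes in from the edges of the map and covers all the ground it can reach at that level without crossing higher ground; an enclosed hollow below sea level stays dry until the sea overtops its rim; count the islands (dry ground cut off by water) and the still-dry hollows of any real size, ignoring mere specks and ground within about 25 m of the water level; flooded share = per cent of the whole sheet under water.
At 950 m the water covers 9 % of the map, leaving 0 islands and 0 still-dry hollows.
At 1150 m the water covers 82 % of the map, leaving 0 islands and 0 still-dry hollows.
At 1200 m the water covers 89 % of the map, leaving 0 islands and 0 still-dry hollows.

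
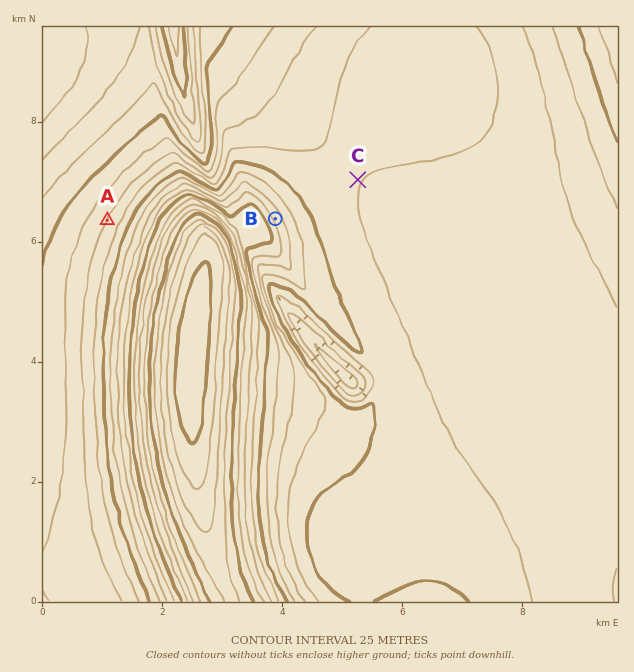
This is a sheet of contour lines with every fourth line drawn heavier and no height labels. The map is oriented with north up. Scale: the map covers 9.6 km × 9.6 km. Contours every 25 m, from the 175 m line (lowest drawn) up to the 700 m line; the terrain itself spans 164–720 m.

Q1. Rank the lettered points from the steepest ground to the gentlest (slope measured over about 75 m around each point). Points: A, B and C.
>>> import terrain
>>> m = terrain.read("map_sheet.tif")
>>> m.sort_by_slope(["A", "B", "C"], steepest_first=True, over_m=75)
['B', 'A', 'C']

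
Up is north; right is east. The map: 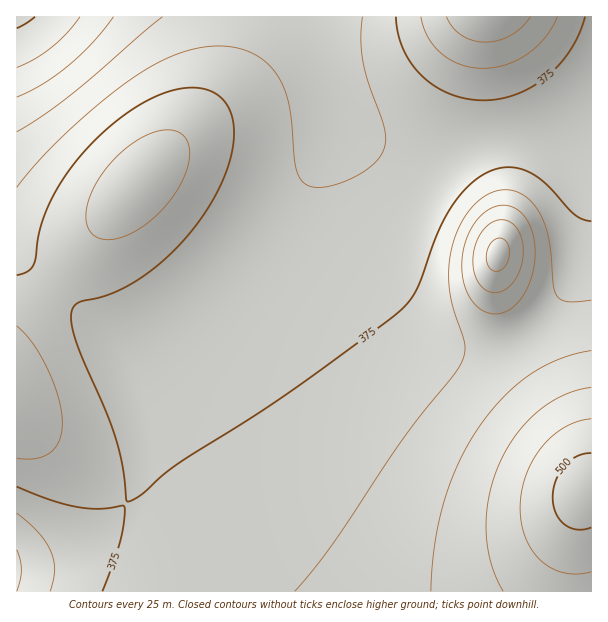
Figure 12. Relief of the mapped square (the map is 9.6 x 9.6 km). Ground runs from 245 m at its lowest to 510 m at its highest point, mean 385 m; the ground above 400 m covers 23.3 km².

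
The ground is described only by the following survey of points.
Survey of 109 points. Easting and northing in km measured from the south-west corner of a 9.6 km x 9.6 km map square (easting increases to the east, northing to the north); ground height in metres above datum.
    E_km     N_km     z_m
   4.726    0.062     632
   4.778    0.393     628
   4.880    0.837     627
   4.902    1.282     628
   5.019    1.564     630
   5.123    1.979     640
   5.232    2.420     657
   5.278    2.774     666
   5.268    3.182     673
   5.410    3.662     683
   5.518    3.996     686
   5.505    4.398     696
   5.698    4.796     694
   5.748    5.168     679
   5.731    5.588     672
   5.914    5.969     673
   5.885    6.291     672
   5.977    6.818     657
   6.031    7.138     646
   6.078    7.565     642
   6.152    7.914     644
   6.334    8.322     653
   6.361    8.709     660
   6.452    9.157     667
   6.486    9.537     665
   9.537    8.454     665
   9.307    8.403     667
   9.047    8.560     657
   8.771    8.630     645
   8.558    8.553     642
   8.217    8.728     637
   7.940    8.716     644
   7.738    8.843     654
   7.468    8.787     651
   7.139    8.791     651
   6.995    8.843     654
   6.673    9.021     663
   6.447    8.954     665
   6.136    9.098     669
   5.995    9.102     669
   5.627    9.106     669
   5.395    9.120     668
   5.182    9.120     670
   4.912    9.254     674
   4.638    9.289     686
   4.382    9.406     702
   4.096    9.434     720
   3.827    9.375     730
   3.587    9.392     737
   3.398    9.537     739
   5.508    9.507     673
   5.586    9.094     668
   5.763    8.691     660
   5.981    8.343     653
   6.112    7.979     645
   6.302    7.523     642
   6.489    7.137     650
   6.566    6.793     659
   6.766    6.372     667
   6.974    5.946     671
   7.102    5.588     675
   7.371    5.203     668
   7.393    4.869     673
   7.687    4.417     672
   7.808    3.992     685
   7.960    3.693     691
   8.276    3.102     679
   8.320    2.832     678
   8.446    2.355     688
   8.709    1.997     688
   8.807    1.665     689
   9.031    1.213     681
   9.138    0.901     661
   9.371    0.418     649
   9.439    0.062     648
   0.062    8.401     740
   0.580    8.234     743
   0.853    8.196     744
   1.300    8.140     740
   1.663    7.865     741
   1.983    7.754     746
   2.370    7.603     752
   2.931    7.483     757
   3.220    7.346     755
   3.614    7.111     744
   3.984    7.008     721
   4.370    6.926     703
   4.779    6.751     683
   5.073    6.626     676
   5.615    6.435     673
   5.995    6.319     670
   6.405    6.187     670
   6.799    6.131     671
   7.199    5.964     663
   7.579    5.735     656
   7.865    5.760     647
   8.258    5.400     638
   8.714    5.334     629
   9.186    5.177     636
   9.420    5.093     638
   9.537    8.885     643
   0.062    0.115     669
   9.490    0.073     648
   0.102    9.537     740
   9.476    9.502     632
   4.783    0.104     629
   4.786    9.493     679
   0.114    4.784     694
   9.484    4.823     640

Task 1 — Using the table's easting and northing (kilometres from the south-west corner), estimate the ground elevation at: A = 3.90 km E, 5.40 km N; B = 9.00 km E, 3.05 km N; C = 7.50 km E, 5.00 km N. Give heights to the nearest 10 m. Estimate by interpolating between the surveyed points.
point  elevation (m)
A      700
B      670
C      670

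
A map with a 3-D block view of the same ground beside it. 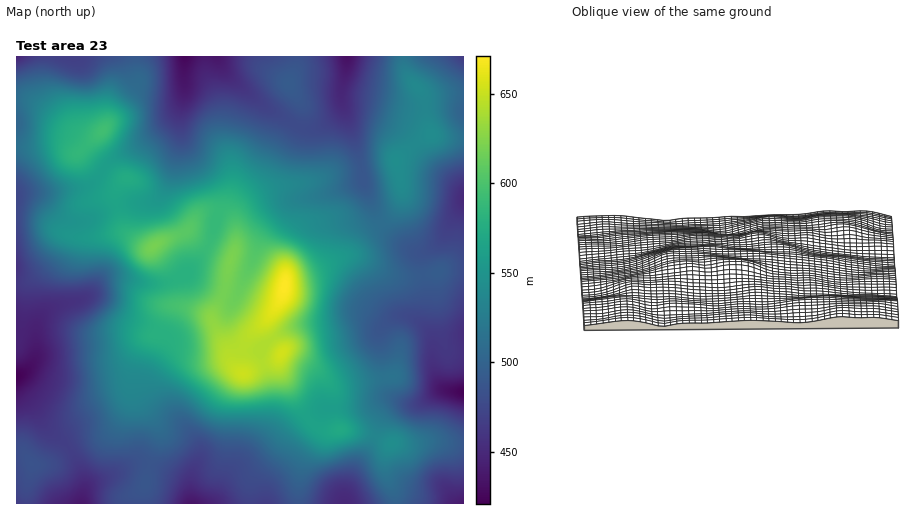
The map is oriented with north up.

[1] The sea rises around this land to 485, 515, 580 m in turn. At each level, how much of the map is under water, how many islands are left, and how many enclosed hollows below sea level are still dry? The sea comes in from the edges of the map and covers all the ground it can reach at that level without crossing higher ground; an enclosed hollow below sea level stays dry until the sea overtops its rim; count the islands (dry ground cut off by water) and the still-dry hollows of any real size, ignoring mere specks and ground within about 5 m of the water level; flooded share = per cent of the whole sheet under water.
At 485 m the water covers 29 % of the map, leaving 1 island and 0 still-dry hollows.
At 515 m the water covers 52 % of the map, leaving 1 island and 0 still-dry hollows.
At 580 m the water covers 85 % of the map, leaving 2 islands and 0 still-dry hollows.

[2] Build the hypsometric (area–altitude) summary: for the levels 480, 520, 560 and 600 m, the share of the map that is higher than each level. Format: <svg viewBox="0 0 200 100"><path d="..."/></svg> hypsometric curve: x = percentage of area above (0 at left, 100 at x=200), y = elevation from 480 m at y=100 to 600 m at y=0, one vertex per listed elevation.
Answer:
<svg viewBox="0 0 200 100"><path d="M152 100l-62-33-44-34-28-33"/></svg>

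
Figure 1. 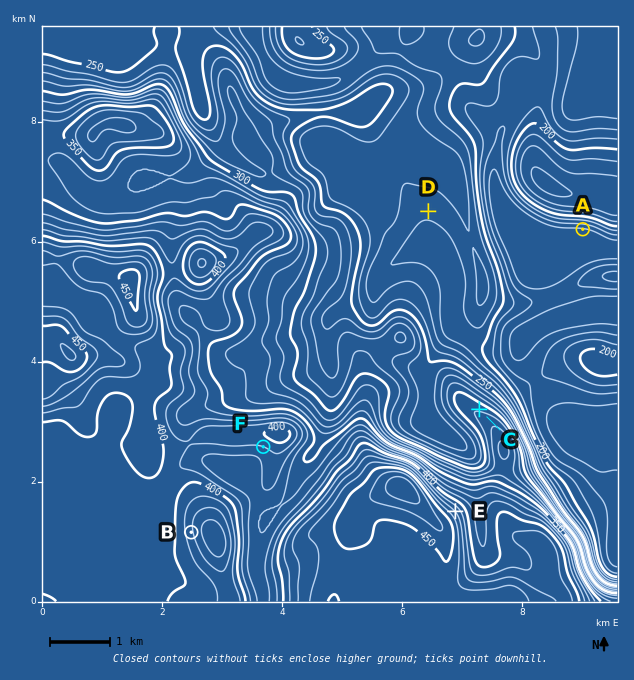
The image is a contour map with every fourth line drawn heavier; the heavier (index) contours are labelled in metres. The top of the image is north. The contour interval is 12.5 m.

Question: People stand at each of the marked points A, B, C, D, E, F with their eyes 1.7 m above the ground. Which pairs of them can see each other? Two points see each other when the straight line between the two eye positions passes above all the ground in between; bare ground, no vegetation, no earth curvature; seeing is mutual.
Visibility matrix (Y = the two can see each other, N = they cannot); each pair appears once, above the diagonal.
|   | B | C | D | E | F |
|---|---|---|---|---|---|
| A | N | Y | N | Y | N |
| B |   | N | N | N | N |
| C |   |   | Y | Y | N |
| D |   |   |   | Y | N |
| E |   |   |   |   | N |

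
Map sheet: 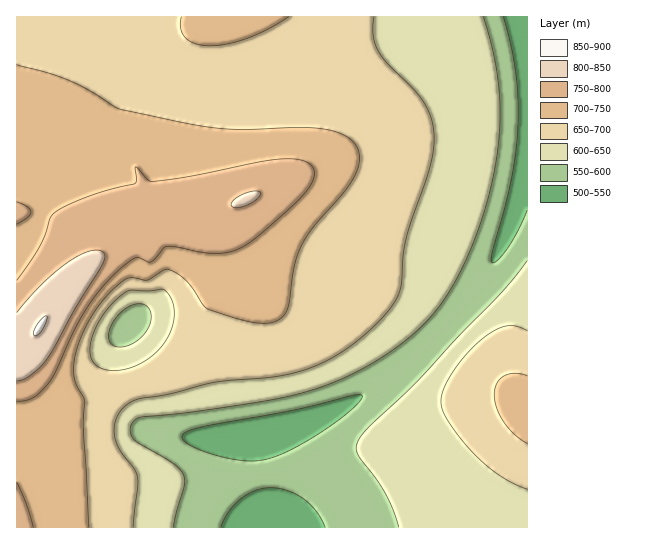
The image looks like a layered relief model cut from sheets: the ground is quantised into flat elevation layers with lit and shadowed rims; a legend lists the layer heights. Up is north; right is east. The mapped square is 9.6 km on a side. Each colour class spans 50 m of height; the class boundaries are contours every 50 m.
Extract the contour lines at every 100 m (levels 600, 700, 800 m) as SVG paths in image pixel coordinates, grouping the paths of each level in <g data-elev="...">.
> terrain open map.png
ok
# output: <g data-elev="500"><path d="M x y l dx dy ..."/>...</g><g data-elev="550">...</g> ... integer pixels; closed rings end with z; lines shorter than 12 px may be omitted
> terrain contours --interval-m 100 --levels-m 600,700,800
<g data-elev="600"><path d="M173 527l11-41 0-11-4-5-7-7-39-24-3-5-1-5 2-6 3-3 7-3 53-5 79-13 32-7 28-10 37-18 34-23 25-23 20-28 16-31 15-36 10-38 7-38 2-33-2-32-5-32-10-33"/><path d="M115 346l-5-4-1-7 1-8 6-9 8-8 9-5 8-1 6 2 3 5 1 7-2 8-4 8-7 6-8 5-8 2z"/><path d="M527 260l-29 37-40 40-43 46-46 44-11 14-2 6 2 7 27 39 8 17 6 17"/></g><g data-elev="700"><path d="M89 527l-6-97 2-29-10-19-1-15 2-13 5-16 7-16 10-15 13-16 15-12 7-1 14 2 16-10 4-1 10 4 9 7 17 25 6 4 45 13 15 1 9-3 6-5 4-8 6-40 7-21 12-19 28-32 10-13 7-15 1-13-3-9-7-7-10-5-13-4-24-2-56 2-27-1-32-5-66-14-31-18-19-10-21-8-33-8"/><path d="M527 376l-13-3-11 3-6 8-3 11 3 14 7 13 10 12 13 10"/><path d="M181 17l0 12 5 9 9 6 15 2 19-2 20-6 21-10 19-11"/></g><g data-elev="800"><path d="M17 381l8-2 6-4 10-8 8-10 27-50 26-41 3-8-1-5-6-3-8 1-11 4-12 8-25 21-25 29"/><path d="M234 207l7 0 10-4 7-5 2-5-2-2-5 0-13 4-8 7-1 4z"/></g>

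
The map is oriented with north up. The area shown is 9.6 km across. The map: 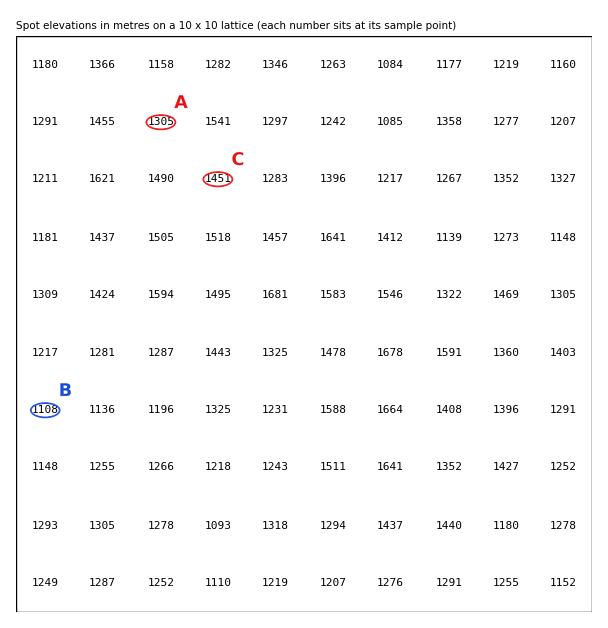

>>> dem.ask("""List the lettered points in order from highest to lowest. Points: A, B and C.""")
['C', 'A', 'B']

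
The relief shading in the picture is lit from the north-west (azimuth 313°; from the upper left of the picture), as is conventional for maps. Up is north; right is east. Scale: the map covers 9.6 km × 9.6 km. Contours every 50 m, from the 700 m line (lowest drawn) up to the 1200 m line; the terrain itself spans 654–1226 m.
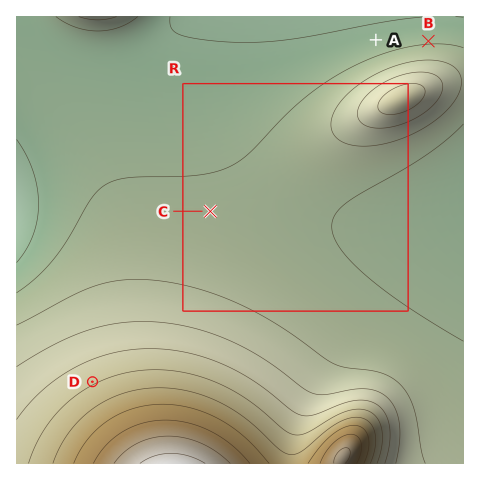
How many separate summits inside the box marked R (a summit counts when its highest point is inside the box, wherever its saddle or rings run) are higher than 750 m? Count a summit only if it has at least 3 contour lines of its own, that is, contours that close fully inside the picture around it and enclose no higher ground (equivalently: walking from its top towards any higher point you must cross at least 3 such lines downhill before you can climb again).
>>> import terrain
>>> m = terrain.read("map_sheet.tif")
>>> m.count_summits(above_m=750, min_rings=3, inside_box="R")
1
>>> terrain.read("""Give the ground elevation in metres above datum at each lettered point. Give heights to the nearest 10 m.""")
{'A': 720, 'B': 740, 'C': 760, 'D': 940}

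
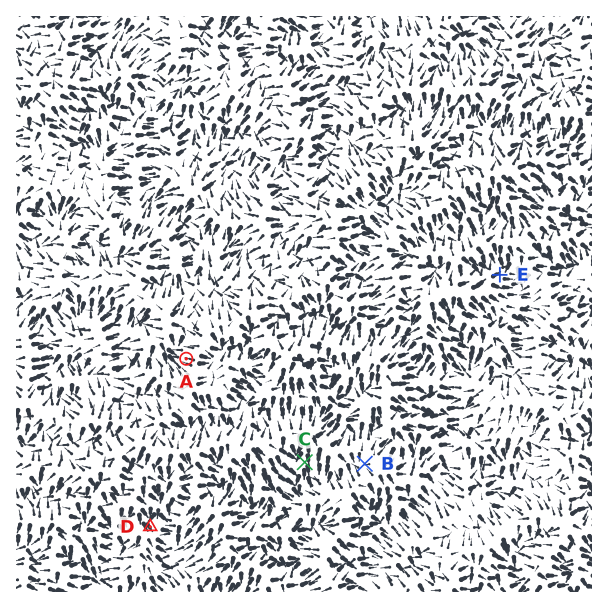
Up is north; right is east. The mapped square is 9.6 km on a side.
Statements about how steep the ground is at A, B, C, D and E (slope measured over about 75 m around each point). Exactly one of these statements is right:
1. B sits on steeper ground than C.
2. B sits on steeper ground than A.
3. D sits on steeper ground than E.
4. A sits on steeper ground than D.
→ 4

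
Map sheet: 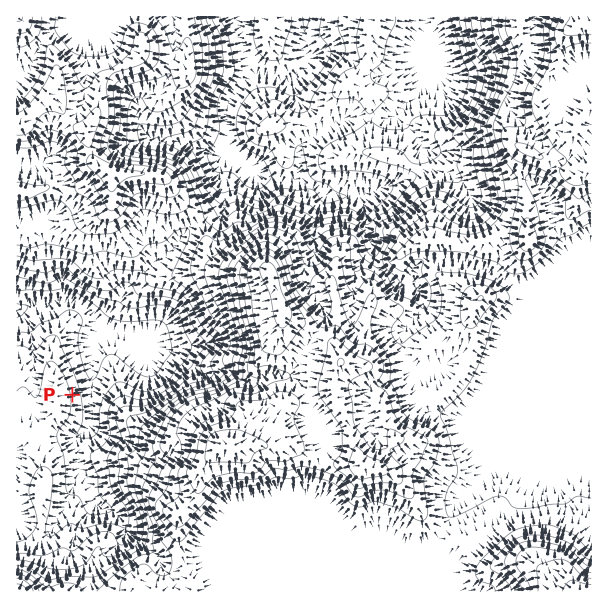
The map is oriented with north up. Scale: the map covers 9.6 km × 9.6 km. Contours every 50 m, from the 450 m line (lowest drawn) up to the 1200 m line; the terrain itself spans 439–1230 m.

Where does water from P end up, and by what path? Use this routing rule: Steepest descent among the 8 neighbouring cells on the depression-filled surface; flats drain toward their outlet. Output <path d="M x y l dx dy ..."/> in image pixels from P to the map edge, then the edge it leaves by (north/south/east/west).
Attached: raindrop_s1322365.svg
<path d="M72 395l17 0 3-3 0-26-2-1 0-15 2-2 0-4 3-3 0-21-2-2 0-3-12-12-9-4-10 0-2 1-4 0-2 2-4 0-2 1-13 0-9 5-9 1"/>
exit: west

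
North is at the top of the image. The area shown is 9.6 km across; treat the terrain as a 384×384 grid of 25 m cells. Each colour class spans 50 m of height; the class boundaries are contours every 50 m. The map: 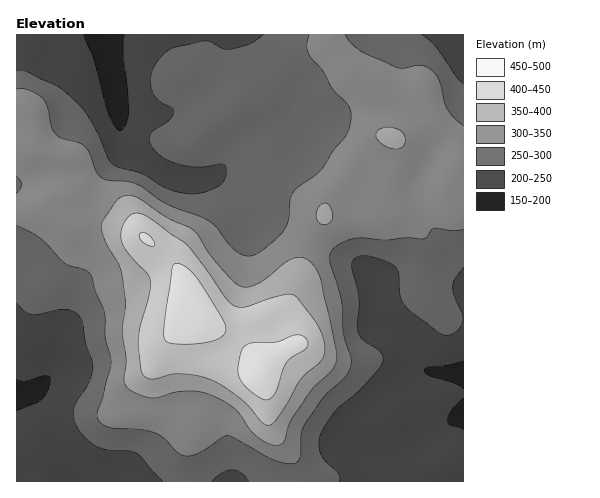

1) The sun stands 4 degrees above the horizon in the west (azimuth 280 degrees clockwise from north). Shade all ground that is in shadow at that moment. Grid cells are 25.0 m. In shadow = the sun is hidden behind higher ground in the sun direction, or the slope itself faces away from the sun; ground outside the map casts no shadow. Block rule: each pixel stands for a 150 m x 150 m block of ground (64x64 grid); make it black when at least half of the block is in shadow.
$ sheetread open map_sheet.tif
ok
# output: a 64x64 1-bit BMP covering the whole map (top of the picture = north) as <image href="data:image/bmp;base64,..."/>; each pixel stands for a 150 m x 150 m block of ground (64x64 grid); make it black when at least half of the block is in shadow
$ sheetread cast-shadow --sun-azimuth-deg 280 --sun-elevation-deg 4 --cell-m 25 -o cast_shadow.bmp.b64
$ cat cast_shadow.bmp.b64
<image width="64" height="64" href="data:image/bmp;base64,Qk0+AgAAAAAAAD4AAAAoAAAAQAAAAEAAAAABAAEAAAAAAAACAAATCwAAEwsAAAIAAAAAAAAA////AAAAAAAAAAAAAAAAAAAAAAAAAAAAAAAAAAB/AAAAAAAAAP/gAAAAABgB//gAAAAACAP//AAAAAAAB///AAAAAAAH///AAAAAAAf///AAAAAAD///+AAAAAAP///4AAAAAA////gAAAAAD///+AAAAAAP///8AAAAAA////8AAAAAB////wAAAAAH////AAAAAAD///8AAAAAAH//+AAAAAAAP//gAAAAAAA//8AAAAAAAD//gAAAAAAAP/8AAAAABwA//wAAAAAPgD/+AAAAAB+AP/4AAAAAH8A//AAAAAA/wD/8AAAAAD/gP/wAAAAAf8A/+AAAAAB/wD/wAAAAAP/AP+AAAAAA/8AfwAAAAAD/gA/AAAAAB/+AB4AAAAAP/AAAAAAAAB+gAAAAAAAAHwAAAAAAAAA/AAAAAAAAAD8AAAAAAAAAPgAAAAAAAAA8AAAAAAAAADgAAAAAAAAQAAAAAAAAAD8AAAAAAAAAP8AAAAAAAAB/gAAAAABgAD+AAAAAAOAAPwAAAAAA4A8/AAAAAAAAH58AAAAAAAAf3gAAAAAAAB/+AAAAAAAGH74AAAAAAA8fPgAAAAAADwg+AAAAAAAPAD4AAAAAAB8APAAAAAAAHwA8AAAAAAAfADwAAAAAAA8APAAAAAAADgA4AAAAAAAAADgAAAAAAAAAcAAAAAEAAA=="/>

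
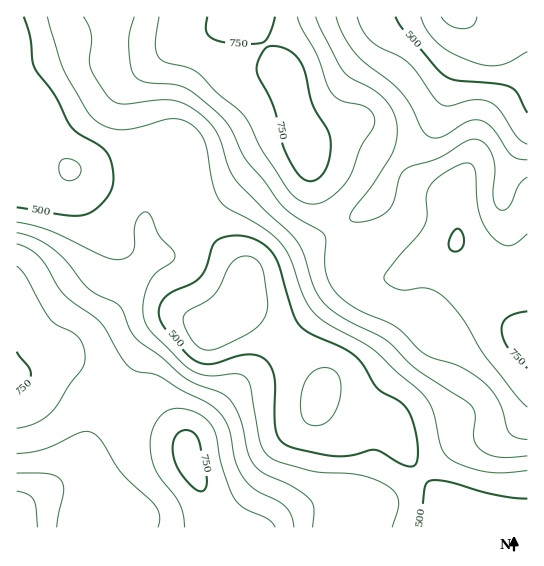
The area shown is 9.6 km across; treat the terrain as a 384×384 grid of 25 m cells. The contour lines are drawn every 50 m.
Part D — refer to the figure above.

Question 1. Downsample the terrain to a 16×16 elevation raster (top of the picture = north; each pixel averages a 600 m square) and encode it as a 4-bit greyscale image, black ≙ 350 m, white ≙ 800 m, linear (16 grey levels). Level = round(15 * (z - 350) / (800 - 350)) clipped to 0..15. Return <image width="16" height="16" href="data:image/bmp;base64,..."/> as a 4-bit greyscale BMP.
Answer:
<image width="16" height="16" href="data:image/bmp;base64,Qk32AAAAAAAAAHYAAAAoAAAAEAAAABAAAAABAAQAAAAAAIAAAAATCwAAEwsAABAAAAAAAAAAAAAAABEREQAiIiIAMzMzAERERABVVVUAZmZmAHd3dwCIiIgAmZmZAKqqqgC7u7sAzMzMAN3d3QDu7u4A////AHmqrNyoh1RFiarNyYd2VWaqq823VVVXicurzKdDRVeb3LupdkNFeazcuYVFRFeqzcuoUzNXmrvNyodlM1m8zMyod3ZEervN3HZmZmeaqr3LREZmeby6vbpDRmaL3sqruUVnZ5zty5iXRomaze26hmVXmrzd7JhkNFeaze7ahkIj"/>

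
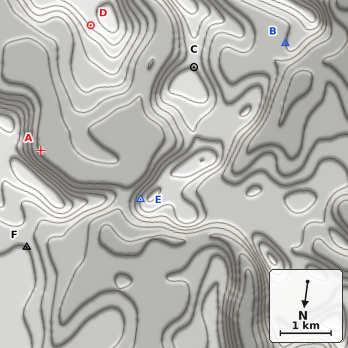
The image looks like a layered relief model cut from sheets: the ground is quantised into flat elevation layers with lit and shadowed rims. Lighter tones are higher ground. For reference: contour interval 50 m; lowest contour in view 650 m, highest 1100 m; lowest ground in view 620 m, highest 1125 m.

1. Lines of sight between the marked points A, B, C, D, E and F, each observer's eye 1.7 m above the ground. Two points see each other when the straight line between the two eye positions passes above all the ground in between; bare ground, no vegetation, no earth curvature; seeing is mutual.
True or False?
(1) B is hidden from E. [True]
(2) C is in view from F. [False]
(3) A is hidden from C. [True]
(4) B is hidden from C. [False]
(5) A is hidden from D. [False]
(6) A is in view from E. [True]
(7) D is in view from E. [True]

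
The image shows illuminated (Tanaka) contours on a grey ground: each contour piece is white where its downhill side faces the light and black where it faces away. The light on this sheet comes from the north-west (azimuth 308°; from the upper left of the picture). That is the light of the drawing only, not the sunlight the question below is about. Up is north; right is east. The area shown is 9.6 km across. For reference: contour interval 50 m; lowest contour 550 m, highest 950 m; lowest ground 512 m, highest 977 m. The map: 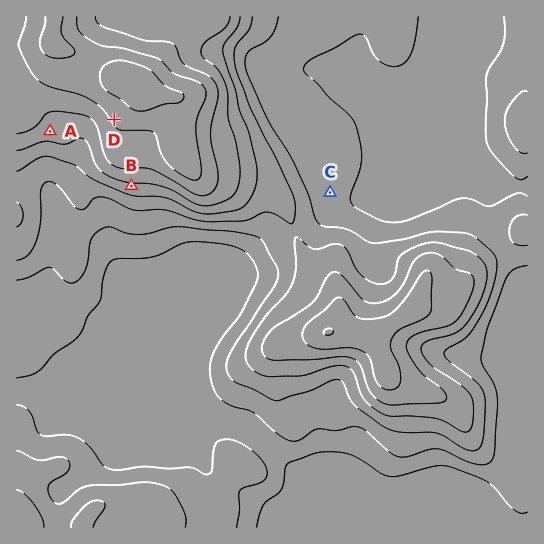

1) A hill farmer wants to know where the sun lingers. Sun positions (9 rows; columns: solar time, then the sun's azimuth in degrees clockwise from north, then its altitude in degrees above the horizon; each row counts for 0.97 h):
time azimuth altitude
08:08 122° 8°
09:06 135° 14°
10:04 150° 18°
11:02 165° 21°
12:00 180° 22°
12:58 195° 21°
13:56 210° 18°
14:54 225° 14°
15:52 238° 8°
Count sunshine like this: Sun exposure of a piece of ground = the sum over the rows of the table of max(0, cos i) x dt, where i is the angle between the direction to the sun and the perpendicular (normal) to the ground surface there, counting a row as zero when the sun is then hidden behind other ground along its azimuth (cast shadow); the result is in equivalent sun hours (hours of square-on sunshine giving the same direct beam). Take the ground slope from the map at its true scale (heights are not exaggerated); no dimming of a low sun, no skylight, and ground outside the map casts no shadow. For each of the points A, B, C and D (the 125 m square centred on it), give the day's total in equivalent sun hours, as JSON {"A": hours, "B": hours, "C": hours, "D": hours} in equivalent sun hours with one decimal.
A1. {"A": 3.1, "B": 3.7, "C": 2.3, "D": 2.9}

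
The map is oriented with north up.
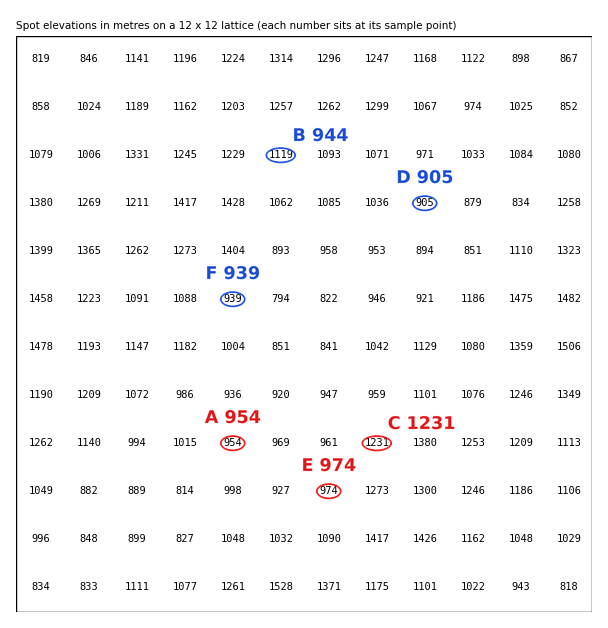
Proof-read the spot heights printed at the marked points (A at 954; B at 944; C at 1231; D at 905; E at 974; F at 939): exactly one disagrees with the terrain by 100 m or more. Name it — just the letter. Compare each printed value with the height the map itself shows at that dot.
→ B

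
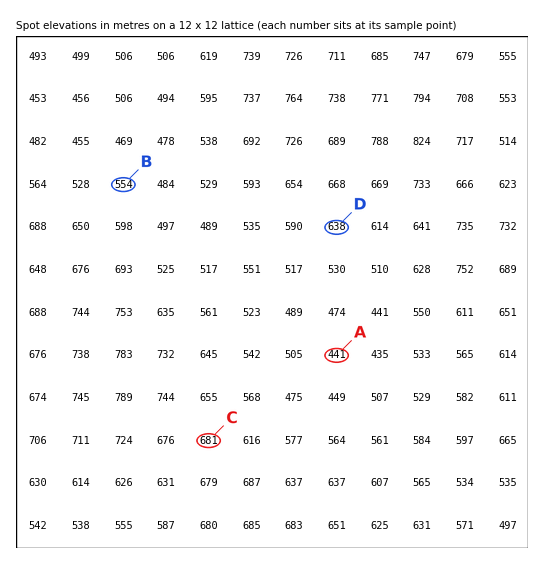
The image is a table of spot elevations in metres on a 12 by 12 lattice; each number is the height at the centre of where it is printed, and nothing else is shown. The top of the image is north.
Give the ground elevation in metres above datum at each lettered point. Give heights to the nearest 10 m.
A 440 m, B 550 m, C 680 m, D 640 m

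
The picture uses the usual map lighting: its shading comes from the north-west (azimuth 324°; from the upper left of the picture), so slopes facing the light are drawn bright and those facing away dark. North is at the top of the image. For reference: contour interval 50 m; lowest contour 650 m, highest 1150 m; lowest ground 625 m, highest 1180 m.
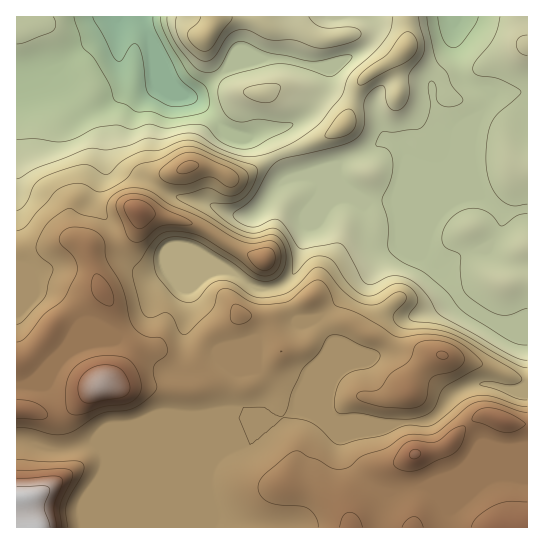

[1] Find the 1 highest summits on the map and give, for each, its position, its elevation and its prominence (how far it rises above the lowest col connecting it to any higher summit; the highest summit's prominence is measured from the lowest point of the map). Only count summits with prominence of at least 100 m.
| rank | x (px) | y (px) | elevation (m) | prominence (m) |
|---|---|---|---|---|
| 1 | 101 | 385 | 1149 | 184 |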